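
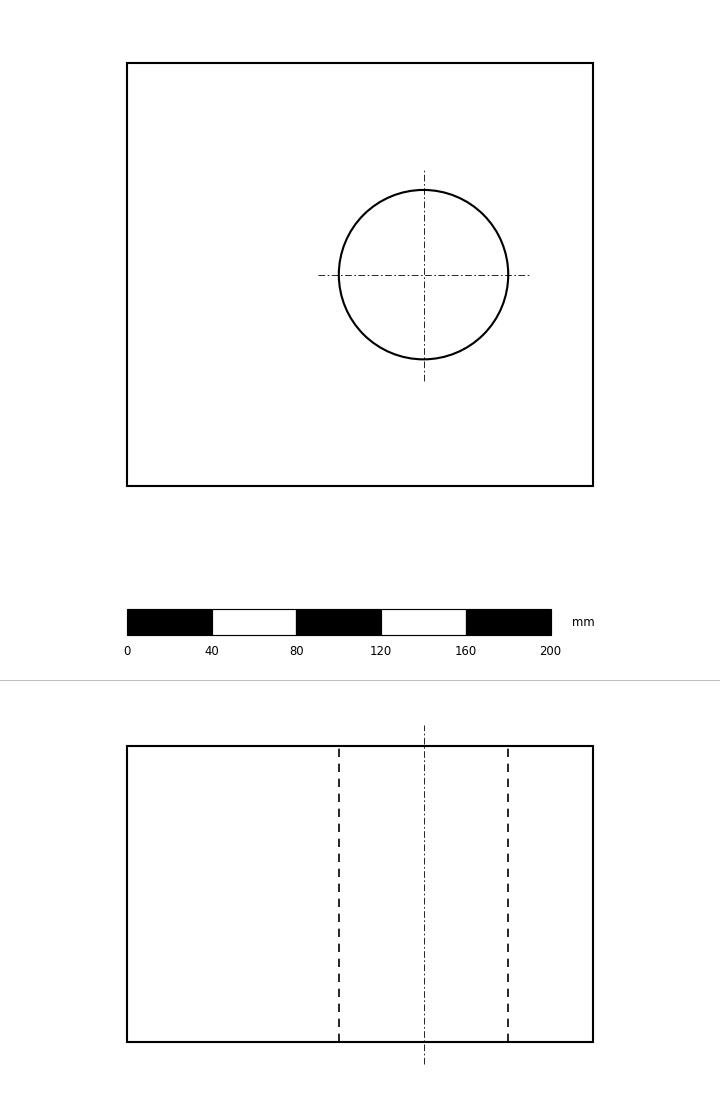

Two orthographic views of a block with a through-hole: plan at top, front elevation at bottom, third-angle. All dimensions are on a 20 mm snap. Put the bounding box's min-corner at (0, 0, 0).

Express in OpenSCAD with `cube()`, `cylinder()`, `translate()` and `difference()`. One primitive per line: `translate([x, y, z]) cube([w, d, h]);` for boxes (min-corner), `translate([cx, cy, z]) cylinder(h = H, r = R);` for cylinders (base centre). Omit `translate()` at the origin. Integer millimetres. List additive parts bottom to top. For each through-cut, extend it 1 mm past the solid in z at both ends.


difference() {
  cube([220, 200, 140]);
  translate([140, 100, -1]) cylinder(h = 142, r = 40);
}


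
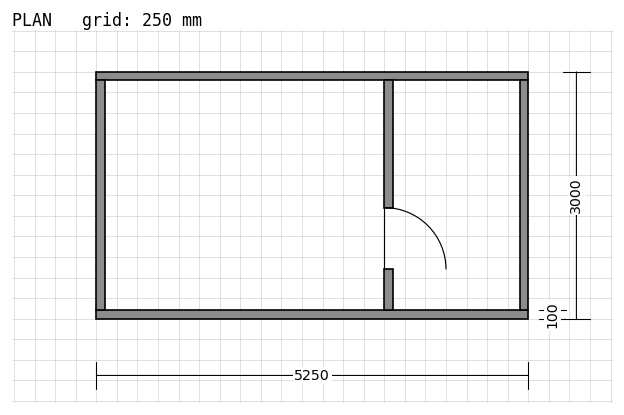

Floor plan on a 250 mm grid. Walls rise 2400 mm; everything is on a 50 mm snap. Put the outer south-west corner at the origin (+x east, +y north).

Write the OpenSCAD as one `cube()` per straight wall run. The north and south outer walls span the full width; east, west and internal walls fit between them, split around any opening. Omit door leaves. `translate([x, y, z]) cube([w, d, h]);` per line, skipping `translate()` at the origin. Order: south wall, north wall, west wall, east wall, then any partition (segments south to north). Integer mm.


cube([5250, 100, 2400]);
translate([0, 2900, 0]) cube([5250, 100, 2400]);
translate([0, 100, 0]) cube([100, 2800, 2400]);
translate([5150, 100, 0]) cube([100, 2800, 2400]);
translate([3500, 100, 0]) cube([100, 500, 2400]);
translate([3500, 1350, 0]) cube([100, 1550, 2400]);


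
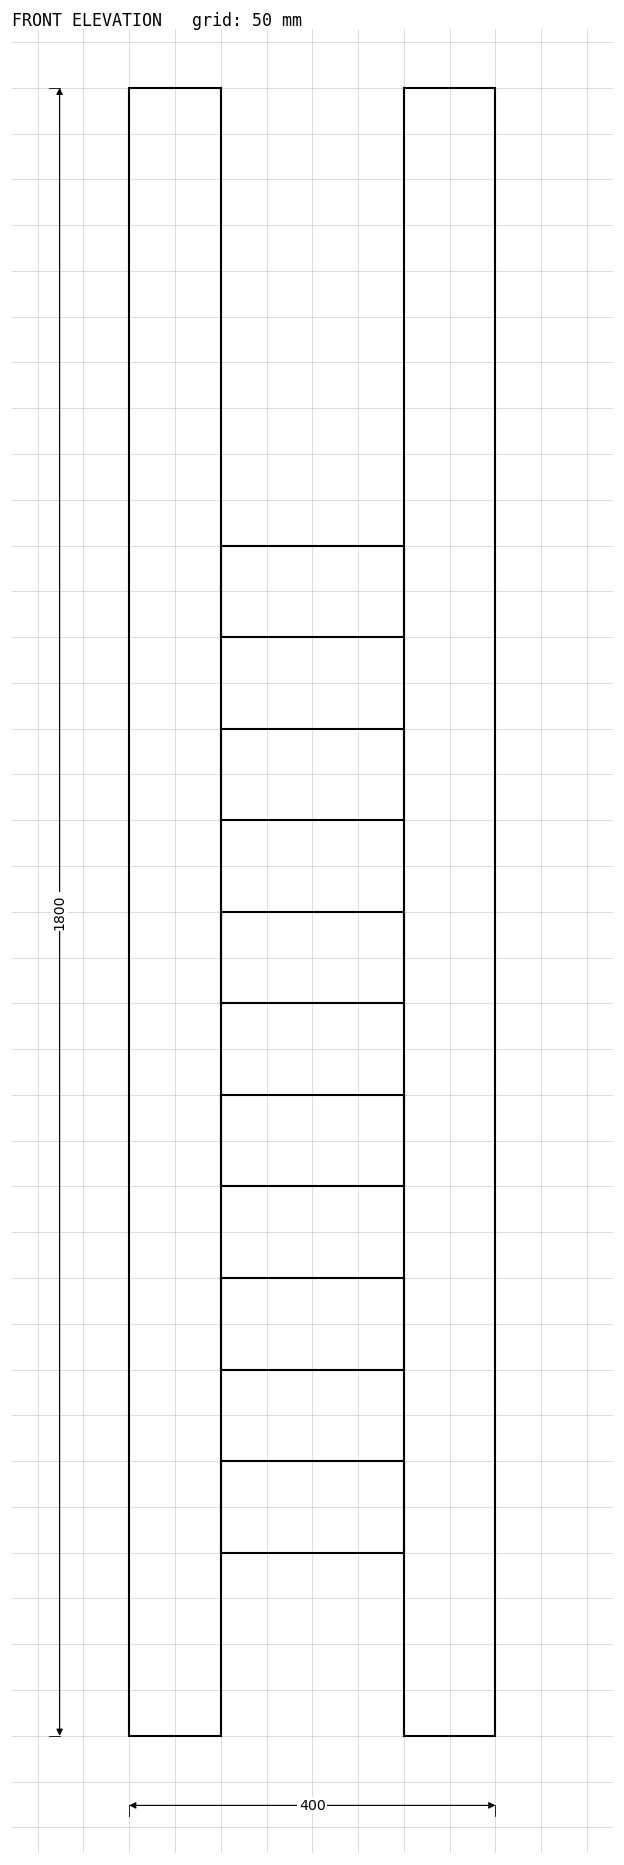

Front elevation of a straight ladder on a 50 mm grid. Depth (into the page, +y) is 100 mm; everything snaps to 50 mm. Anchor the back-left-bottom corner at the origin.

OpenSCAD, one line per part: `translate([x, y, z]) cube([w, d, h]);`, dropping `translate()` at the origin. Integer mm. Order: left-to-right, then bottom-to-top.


cube([100, 100, 1800]);
translate([100, 0, 200]) cube([200, 100, 100]);
translate([100, 0, 400]) cube([200, 100, 100]);
translate([100, 0, 600]) cube([200, 100, 100]);
translate([100, 0, 800]) cube([200, 100, 100]);
translate([100, 0, 1000]) cube([200, 100, 100]);
translate([100, 0, 1200]) cube([200, 100, 100]);
translate([300, 0, 0]) cube([100, 100, 1800]);


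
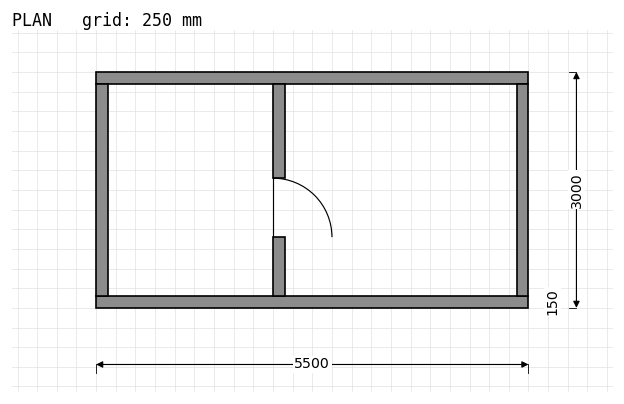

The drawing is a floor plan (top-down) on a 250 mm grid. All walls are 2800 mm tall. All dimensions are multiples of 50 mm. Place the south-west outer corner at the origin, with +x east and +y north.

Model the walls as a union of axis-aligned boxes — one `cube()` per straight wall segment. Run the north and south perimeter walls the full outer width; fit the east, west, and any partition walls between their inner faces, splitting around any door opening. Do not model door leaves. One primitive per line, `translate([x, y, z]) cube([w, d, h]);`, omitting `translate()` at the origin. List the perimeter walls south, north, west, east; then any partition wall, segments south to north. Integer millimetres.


cube([5500, 150, 2800]);
translate([0, 2850, 0]) cube([5500, 150, 2800]);
translate([0, 150, 0]) cube([150, 2700, 2800]);
translate([5350, 150, 0]) cube([150, 2700, 2800]);
translate([2250, 150, 0]) cube([150, 750, 2800]);
translate([2250, 1650, 0]) cube([150, 1200, 2800]);


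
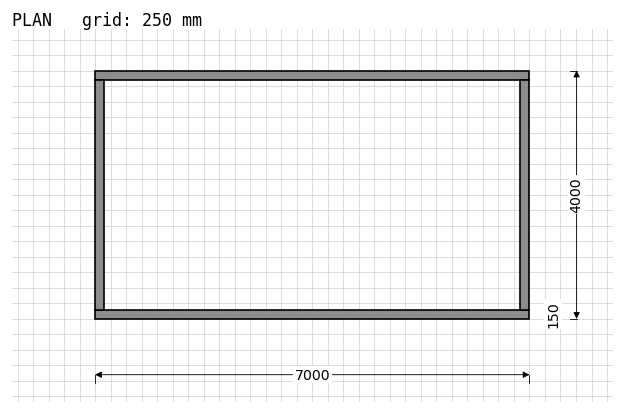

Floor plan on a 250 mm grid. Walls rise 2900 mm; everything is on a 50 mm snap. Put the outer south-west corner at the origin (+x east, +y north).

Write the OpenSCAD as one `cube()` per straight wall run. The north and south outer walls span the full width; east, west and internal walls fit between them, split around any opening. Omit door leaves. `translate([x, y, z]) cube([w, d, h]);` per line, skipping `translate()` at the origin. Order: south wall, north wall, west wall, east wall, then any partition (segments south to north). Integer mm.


cube([7000, 150, 2900]);
translate([0, 3850, 0]) cube([7000, 150, 2900]);
translate([0, 150, 0]) cube([150, 3700, 2900]);
translate([6850, 150, 0]) cube([150, 3700, 2900]);


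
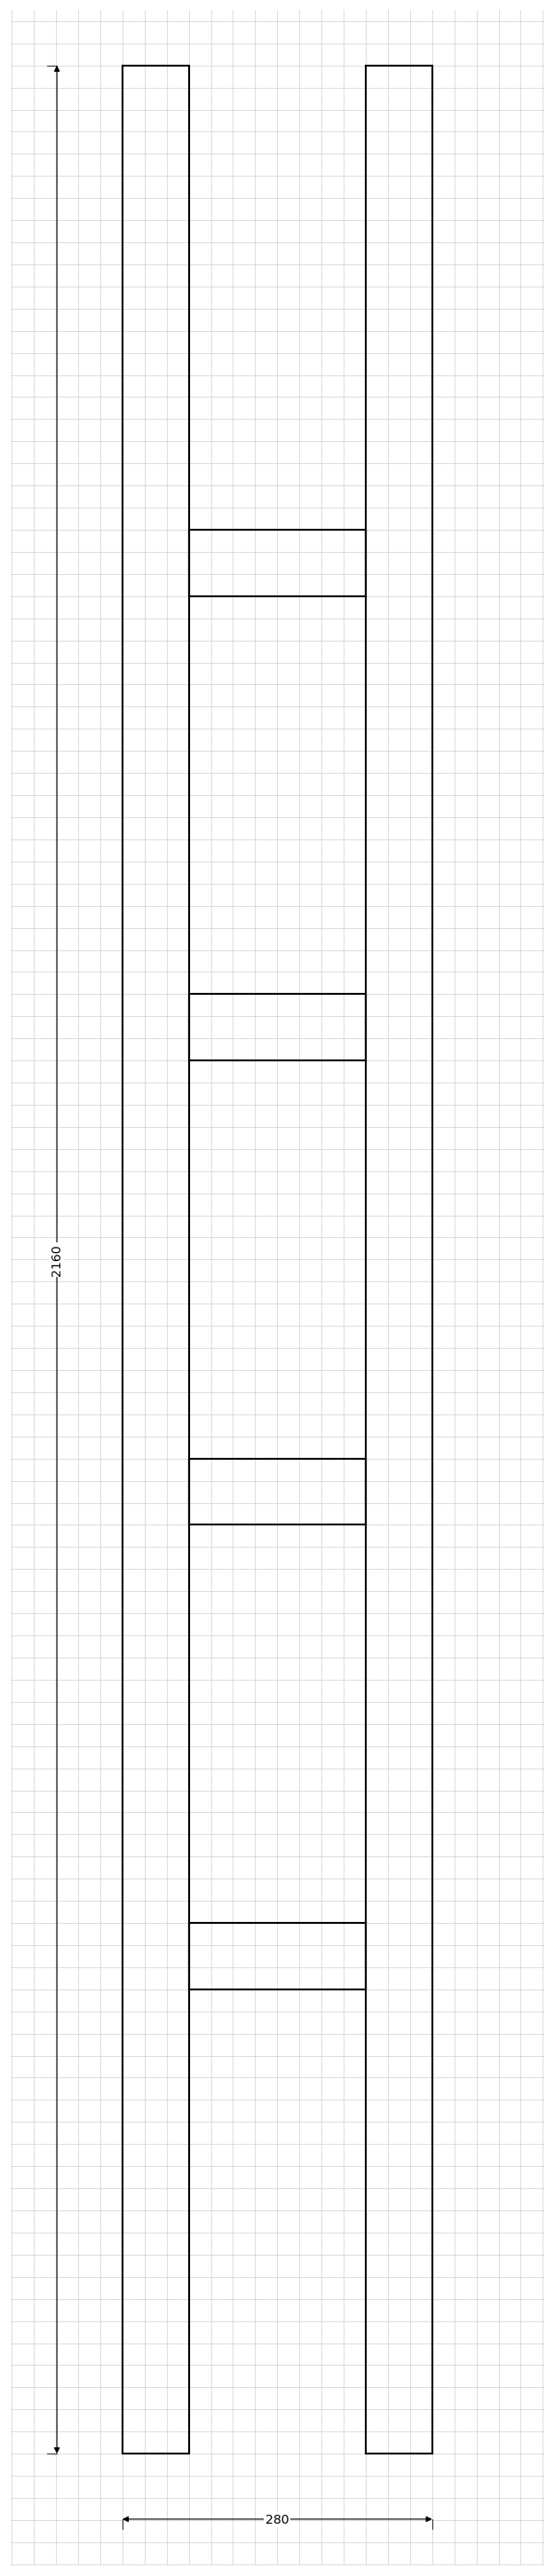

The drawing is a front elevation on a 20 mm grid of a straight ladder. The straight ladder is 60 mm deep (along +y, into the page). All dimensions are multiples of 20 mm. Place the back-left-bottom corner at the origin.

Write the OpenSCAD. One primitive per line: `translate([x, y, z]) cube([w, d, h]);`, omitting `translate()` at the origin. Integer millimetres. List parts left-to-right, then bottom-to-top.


cube([60, 60, 2160]);
translate([60, 0, 420]) cube([160, 60, 60]);
translate([60, 0, 840]) cube([160, 60, 60]);
translate([60, 0, 1260]) cube([160, 60, 60]);
translate([60, 0, 1680]) cube([160, 60, 60]);
translate([220, 0, 0]) cube([60, 60, 2160]);


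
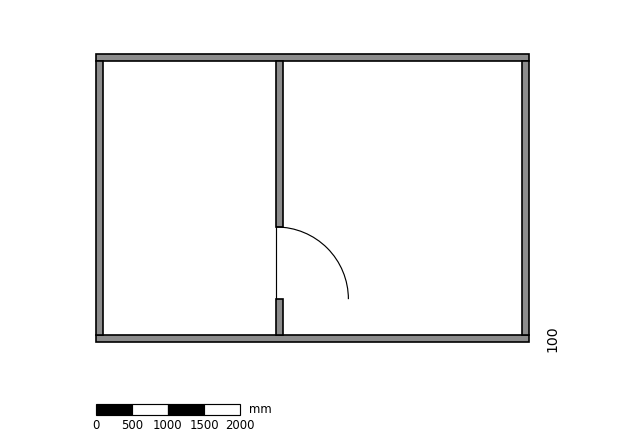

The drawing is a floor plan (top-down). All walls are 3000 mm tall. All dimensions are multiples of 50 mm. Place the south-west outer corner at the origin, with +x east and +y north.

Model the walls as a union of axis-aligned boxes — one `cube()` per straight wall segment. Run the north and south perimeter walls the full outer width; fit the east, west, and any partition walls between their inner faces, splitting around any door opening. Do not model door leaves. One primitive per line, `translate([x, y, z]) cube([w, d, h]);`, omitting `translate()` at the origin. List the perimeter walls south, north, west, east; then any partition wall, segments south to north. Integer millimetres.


cube([6000, 100, 3000]);
translate([0, 3900, 0]) cube([6000, 100, 3000]);
translate([0, 100, 0]) cube([100, 3800, 3000]);
translate([5900, 100, 0]) cube([100, 3800, 3000]);
translate([2500, 100, 0]) cube([100, 500, 3000]);
translate([2500, 1600, 0]) cube([100, 2300, 3000]);


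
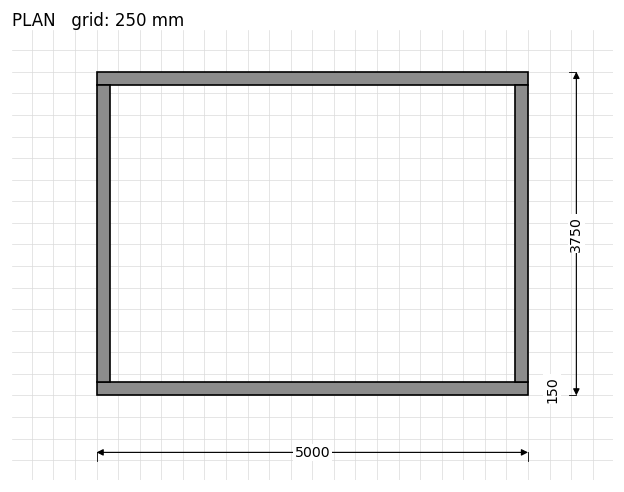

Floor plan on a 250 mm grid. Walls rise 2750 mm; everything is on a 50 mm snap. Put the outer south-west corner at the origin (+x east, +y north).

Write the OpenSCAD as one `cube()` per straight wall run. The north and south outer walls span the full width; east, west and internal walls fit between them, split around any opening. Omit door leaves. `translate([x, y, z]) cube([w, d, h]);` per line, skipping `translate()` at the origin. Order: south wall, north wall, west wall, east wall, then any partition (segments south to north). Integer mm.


cube([5000, 150, 2750]);
translate([0, 3600, 0]) cube([5000, 150, 2750]);
translate([0, 150, 0]) cube([150, 3450, 2750]);
translate([4850, 150, 0]) cube([150, 3450, 2750]);


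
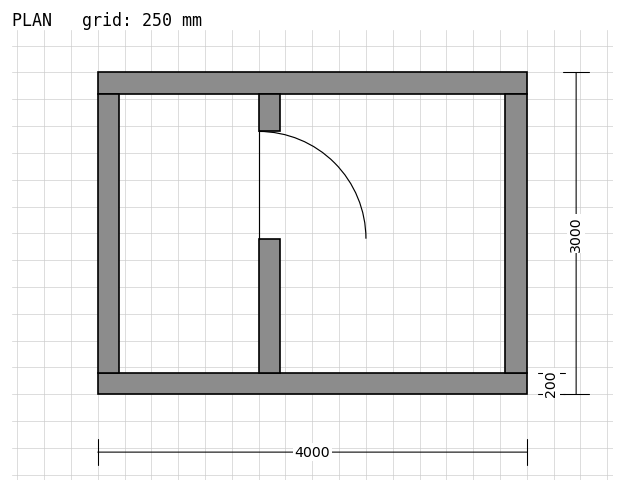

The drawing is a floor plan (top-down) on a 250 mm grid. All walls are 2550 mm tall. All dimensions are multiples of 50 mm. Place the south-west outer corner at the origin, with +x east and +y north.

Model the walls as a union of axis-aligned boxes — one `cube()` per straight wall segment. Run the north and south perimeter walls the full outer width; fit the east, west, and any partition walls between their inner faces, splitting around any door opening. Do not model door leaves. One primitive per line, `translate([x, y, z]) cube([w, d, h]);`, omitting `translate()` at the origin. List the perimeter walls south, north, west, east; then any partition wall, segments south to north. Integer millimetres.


cube([4000, 200, 2550]);
translate([0, 2800, 0]) cube([4000, 200, 2550]);
translate([0, 200, 0]) cube([200, 2600, 2550]);
translate([3800, 200, 0]) cube([200, 2600, 2550]);
translate([1500, 200, 0]) cube([200, 1250, 2550]);
translate([1500, 2450, 0]) cube([200, 350, 2550]);


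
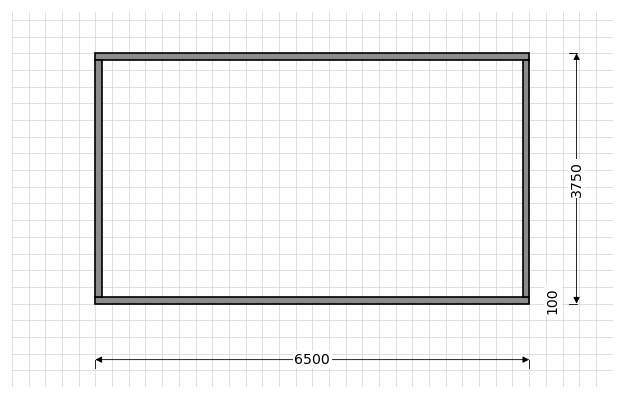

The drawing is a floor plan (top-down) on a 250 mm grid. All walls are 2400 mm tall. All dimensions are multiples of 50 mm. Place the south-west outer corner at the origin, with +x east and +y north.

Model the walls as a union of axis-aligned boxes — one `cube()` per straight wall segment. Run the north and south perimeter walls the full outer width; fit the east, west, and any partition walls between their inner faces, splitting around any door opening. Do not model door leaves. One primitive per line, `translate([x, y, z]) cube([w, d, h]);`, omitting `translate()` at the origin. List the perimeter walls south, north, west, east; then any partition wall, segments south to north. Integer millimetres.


cube([6500, 100, 2400]);
translate([0, 3650, 0]) cube([6500, 100, 2400]);
translate([0, 100, 0]) cube([100, 3550, 2400]);
translate([6400, 100, 0]) cube([100, 3550, 2400]);


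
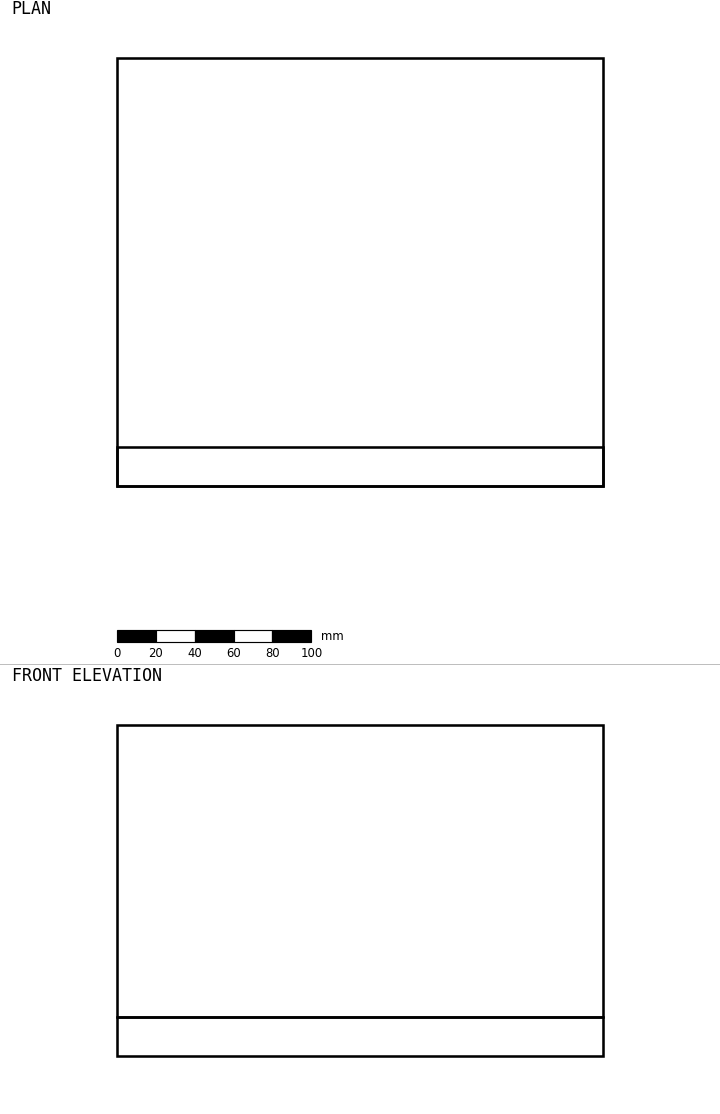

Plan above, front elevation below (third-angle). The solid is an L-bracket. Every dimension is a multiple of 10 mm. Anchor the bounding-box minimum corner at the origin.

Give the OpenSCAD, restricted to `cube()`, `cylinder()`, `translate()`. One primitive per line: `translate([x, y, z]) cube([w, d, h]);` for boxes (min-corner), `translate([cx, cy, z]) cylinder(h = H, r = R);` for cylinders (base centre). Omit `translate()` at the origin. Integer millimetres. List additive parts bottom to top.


cube([250, 220, 20]);
translate([0, 0, 20]) cube([250, 20, 150]);


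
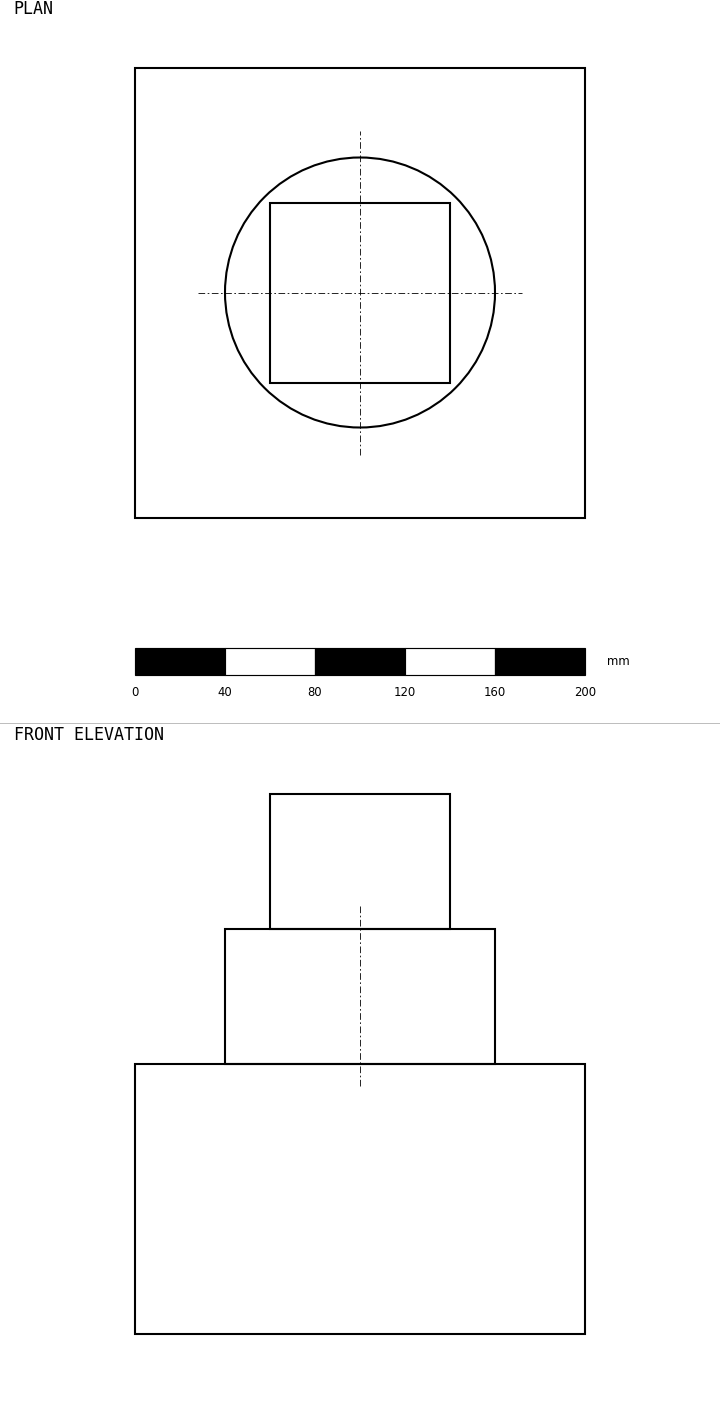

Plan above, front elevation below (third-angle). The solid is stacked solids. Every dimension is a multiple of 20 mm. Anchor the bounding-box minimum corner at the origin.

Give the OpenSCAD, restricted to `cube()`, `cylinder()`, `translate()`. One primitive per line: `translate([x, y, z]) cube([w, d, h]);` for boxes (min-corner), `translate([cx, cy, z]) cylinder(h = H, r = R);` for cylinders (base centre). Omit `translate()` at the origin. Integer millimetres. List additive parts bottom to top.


cube([200, 200, 120]);
translate([100, 100, 120]) cylinder(h = 60, r = 60);
translate([60, 60, 180]) cube([80, 80, 60]);


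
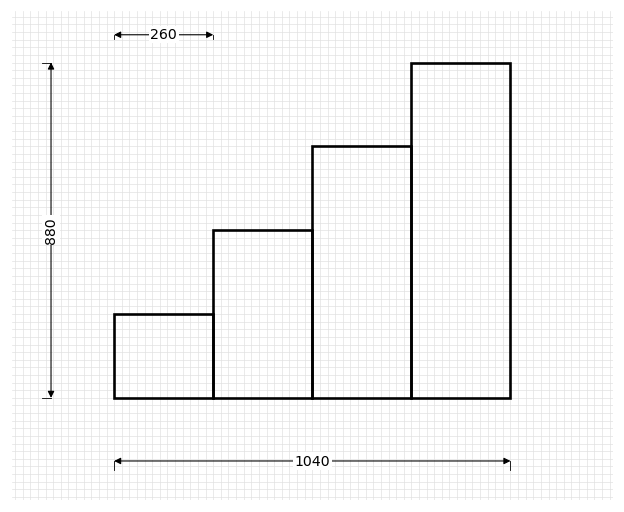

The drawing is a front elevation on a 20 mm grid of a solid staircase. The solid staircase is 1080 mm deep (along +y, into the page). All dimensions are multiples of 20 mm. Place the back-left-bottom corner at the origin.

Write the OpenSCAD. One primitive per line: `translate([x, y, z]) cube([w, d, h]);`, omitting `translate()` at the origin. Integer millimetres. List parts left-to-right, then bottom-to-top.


cube([260, 1080, 220]);
translate([260, 0, 0]) cube([260, 1080, 440]);
translate([520, 0, 0]) cube([260, 1080, 660]);
translate([780, 0, 0]) cube([260, 1080, 880]);


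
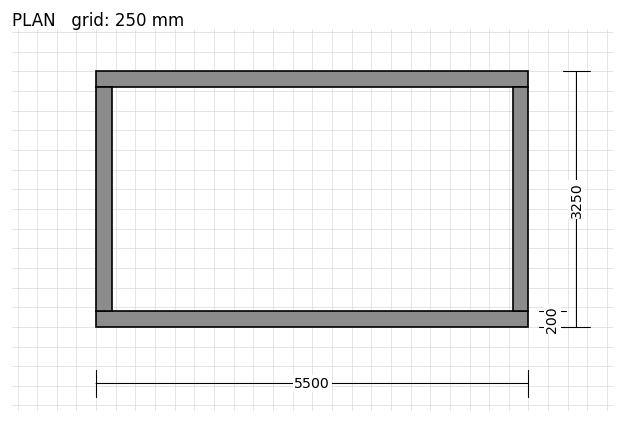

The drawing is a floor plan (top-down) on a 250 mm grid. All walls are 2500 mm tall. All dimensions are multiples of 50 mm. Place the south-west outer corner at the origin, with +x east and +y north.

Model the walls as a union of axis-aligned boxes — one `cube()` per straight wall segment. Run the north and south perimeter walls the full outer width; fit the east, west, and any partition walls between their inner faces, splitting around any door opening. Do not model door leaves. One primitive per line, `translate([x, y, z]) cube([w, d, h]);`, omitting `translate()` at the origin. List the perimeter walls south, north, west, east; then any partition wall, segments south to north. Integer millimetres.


cube([5500, 200, 2500]);
translate([0, 3050, 0]) cube([5500, 200, 2500]);
translate([0, 200, 0]) cube([200, 2850, 2500]);
translate([5300, 200, 0]) cube([200, 2850, 2500]);


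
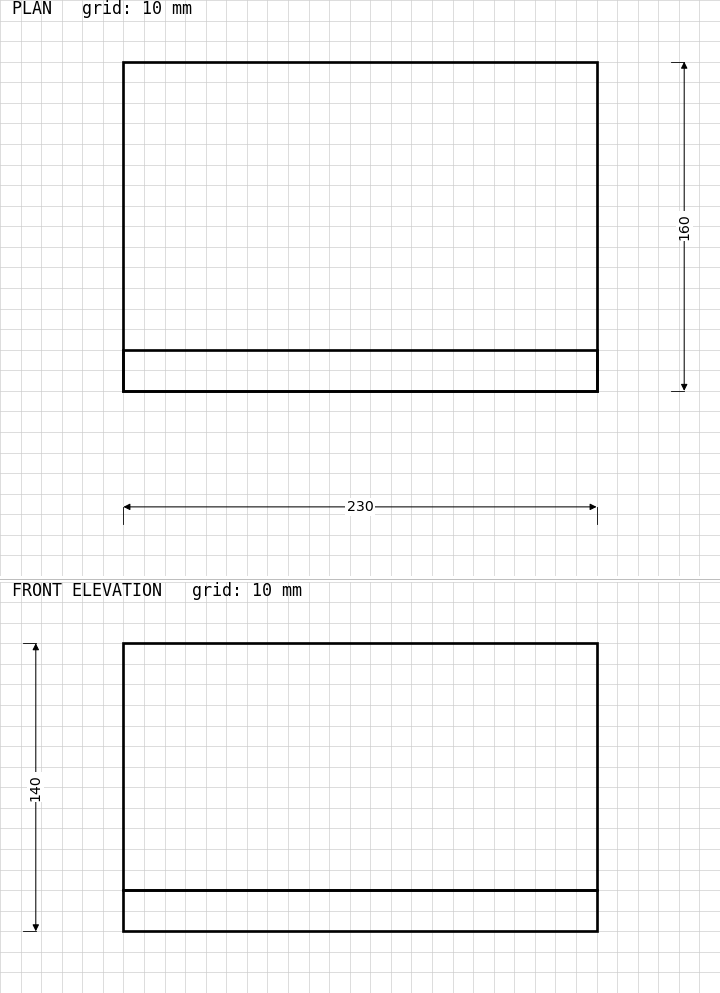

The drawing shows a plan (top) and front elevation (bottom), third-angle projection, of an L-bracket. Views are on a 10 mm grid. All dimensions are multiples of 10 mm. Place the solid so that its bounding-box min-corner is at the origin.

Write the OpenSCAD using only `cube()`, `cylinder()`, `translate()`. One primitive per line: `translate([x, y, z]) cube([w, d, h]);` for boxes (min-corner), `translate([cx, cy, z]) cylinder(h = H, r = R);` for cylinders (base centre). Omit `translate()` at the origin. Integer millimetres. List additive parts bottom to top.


cube([230, 160, 20]);
translate([0, 0, 20]) cube([230, 20, 120]);


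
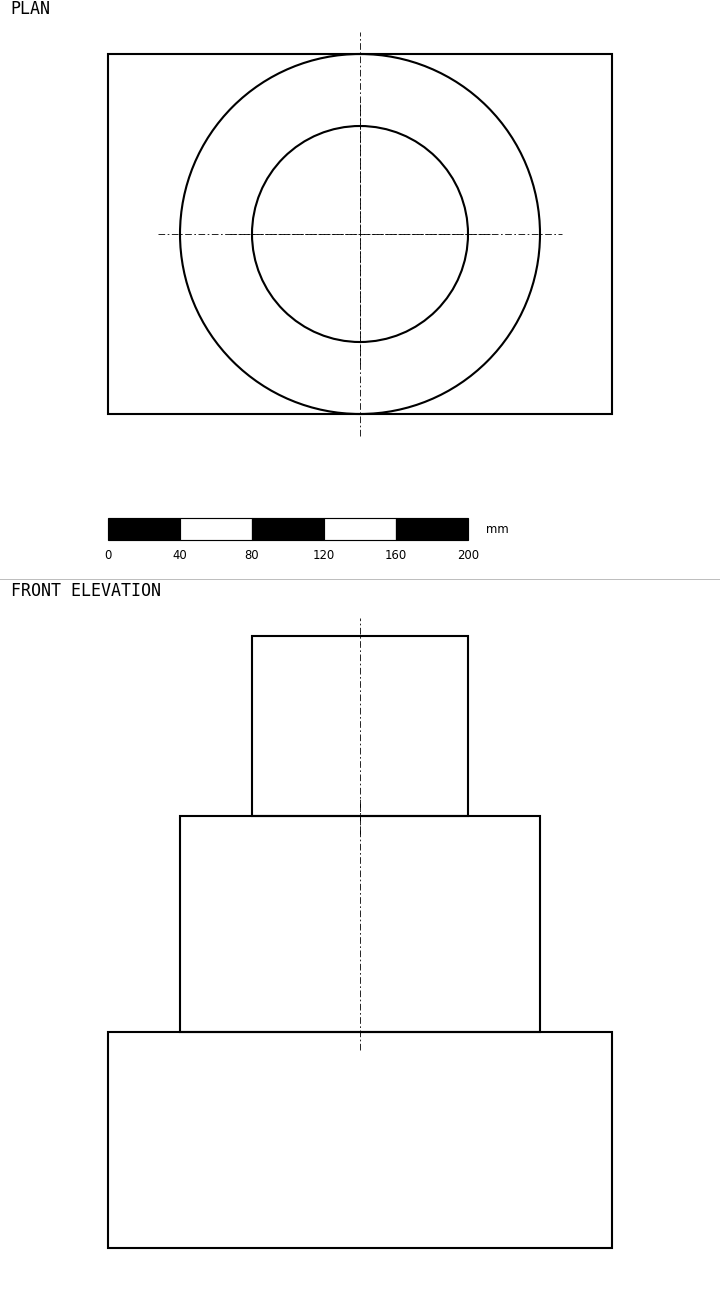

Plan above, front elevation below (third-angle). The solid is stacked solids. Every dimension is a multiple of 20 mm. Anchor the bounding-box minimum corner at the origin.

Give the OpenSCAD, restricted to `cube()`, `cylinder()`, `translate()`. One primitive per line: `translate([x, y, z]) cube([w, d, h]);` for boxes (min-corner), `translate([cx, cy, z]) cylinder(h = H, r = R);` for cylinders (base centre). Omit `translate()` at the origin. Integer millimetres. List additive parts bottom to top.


cube([280, 200, 120]);
translate([140, 100, 120]) cylinder(h = 120, r = 100);
translate([140, 100, 240]) cylinder(h = 100, r = 60);


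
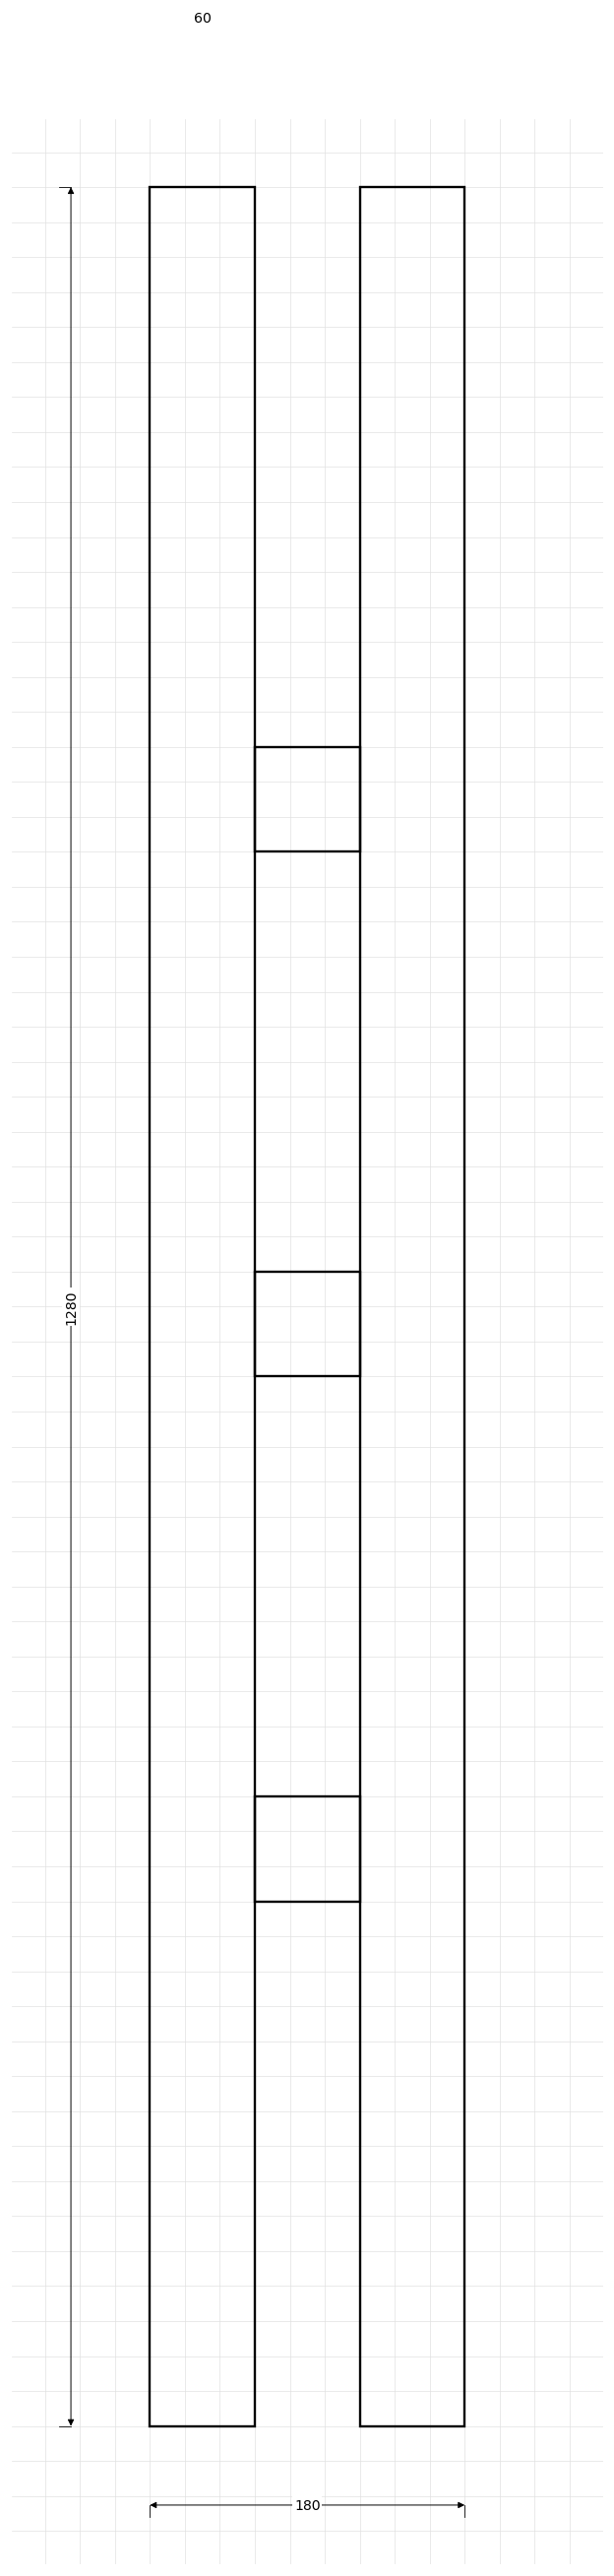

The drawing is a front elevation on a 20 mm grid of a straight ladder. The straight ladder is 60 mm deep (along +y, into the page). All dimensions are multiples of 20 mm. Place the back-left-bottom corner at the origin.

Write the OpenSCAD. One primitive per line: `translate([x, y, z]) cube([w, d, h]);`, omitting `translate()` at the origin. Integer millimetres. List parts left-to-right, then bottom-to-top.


cube([60, 60, 1280]);
translate([60, 0, 300]) cube([60, 60, 60]);
translate([60, 0, 600]) cube([60, 60, 60]);
translate([60, 0, 900]) cube([60, 60, 60]);
translate([120, 0, 0]) cube([60, 60, 1280]);


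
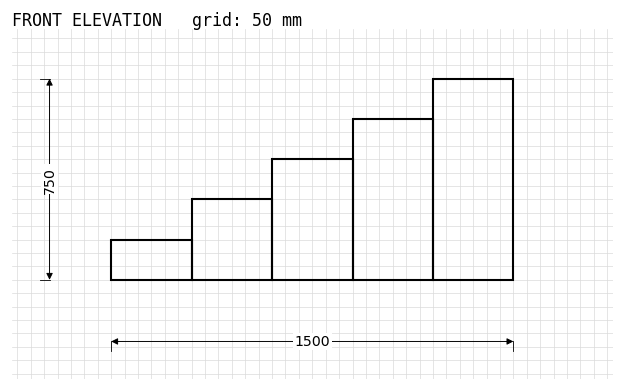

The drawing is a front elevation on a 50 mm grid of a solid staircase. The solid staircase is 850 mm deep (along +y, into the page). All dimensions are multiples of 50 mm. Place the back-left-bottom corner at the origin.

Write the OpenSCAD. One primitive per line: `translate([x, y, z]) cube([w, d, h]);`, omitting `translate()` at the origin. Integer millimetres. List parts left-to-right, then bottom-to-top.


cube([300, 850, 150]);
translate([300, 0, 0]) cube([300, 850, 300]);
translate([600, 0, 0]) cube([300, 850, 450]);
translate([900, 0, 0]) cube([300, 850, 600]);
translate([1200, 0, 0]) cube([300, 850, 750]);


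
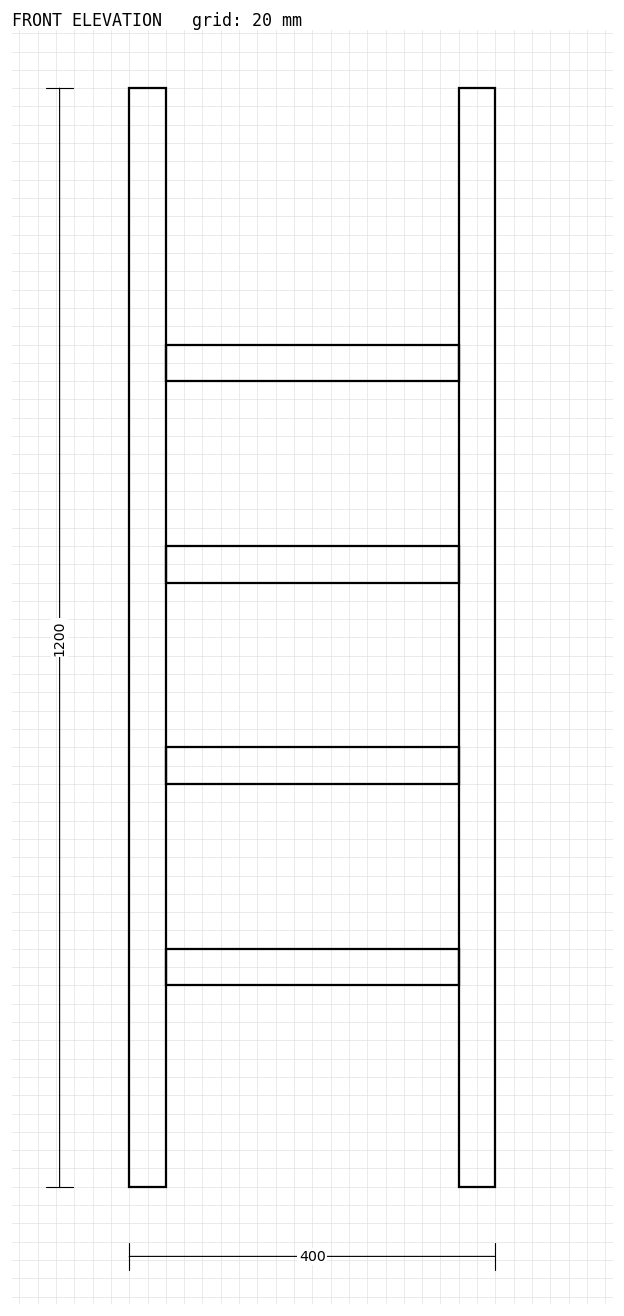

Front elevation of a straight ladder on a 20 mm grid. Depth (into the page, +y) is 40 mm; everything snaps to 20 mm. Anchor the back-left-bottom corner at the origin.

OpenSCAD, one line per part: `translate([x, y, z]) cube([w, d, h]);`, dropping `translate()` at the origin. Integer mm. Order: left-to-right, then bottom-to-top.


cube([40, 40, 1200]);
translate([40, 0, 220]) cube([320, 40, 40]);
translate([40, 0, 440]) cube([320, 40, 40]);
translate([40, 0, 660]) cube([320, 40, 40]);
translate([40, 0, 880]) cube([320, 40, 40]);
translate([360, 0, 0]) cube([40, 40, 1200]);


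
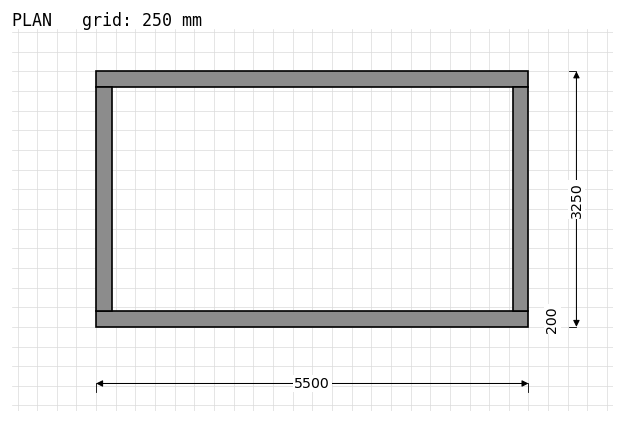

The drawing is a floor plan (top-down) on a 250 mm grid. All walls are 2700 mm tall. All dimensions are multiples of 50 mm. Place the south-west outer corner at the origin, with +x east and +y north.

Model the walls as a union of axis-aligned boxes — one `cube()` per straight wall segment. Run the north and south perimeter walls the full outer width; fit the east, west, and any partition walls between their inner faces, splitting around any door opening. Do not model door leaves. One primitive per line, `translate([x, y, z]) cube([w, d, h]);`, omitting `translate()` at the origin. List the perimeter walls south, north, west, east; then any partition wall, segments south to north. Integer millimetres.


cube([5500, 200, 2700]);
translate([0, 3050, 0]) cube([5500, 200, 2700]);
translate([0, 200, 0]) cube([200, 2850, 2700]);
translate([5300, 200, 0]) cube([200, 2850, 2700]);


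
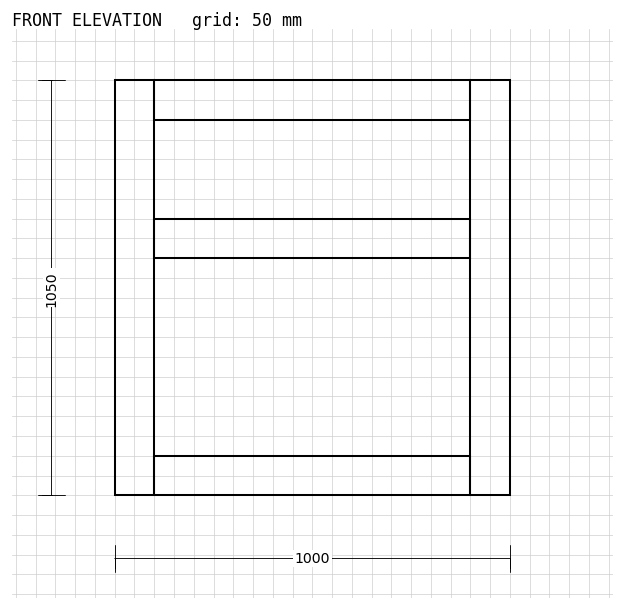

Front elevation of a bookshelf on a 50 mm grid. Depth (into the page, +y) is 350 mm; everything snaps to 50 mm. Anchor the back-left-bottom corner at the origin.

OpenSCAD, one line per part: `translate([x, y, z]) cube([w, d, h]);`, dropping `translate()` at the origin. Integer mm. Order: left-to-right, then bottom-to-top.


cube([100, 350, 1050]);
translate([100, 0, 0]) cube([800, 350, 100]);
translate([100, 0, 600]) cube([800, 350, 100]);
translate([100, 0, 950]) cube([800, 350, 100]);
translate([900, 0, 0]) cube([100, 350, 1050]);


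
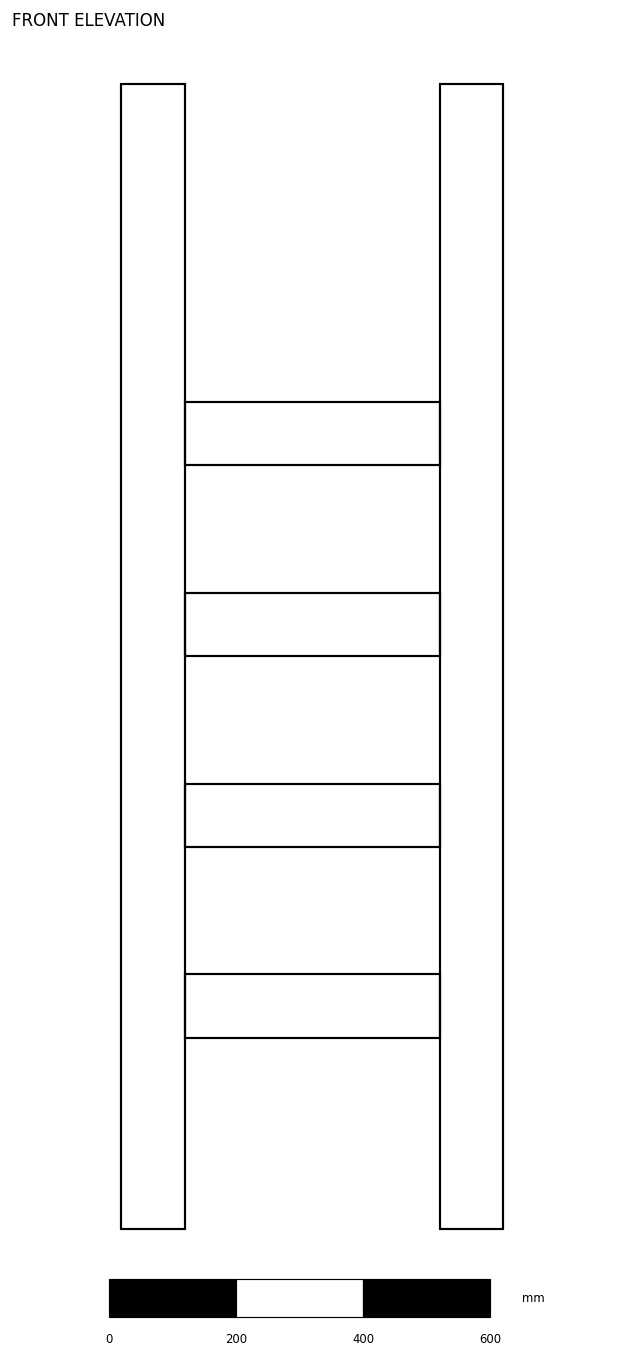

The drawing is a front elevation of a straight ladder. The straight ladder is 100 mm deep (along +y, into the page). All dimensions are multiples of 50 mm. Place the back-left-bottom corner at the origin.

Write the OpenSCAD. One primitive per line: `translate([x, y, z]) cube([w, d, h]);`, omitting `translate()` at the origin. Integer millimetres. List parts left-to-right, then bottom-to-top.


cube([100, 100, 1800]);
translate([100, 0, 300]) cube([400, 100, 100]);
translate([100, 0, 600]) cube([400, 100, 100]);
translate([100, 0, 900]) cube([400, 100, 100]);
translate([100, 0, 1200]) cube([400, 100, 100]);
translate([500, 0, 0]) cube([100, 100, 1800]);


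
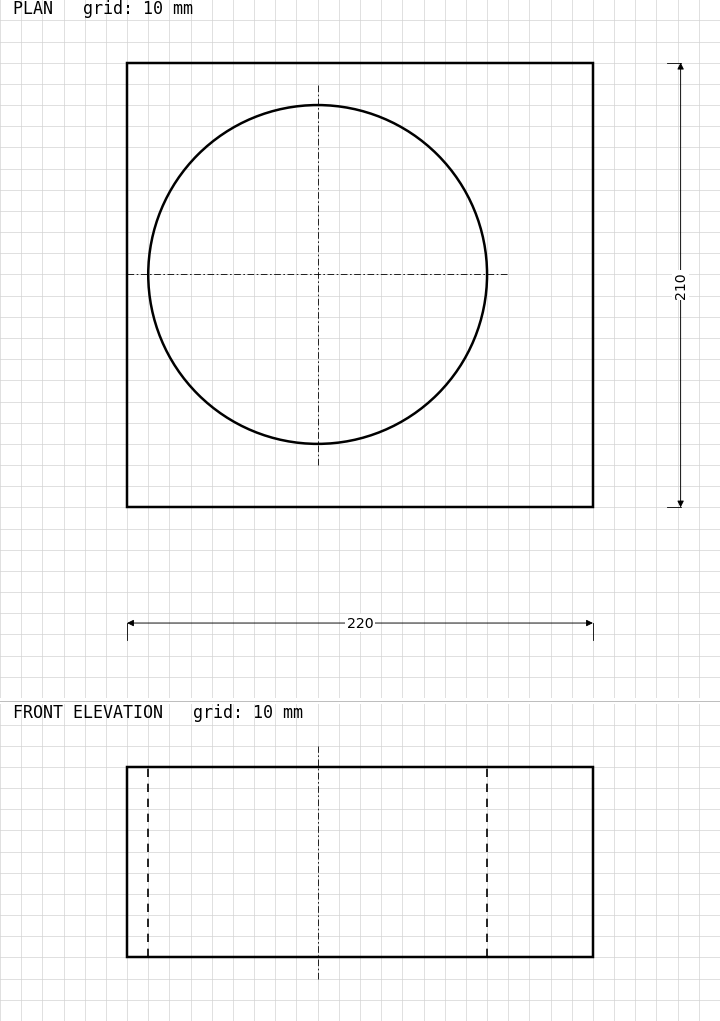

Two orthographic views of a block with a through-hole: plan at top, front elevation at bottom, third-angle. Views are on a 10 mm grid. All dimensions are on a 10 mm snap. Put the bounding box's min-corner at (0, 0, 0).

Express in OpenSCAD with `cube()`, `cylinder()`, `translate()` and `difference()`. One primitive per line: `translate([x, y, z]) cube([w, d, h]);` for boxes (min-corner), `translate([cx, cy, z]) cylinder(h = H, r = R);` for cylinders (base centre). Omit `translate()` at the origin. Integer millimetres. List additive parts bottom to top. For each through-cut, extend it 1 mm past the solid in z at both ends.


difference() {
  cube([220, 210, 90]);
  translate([90, 110, -1]) cylinder(h = 92, r = 80);
}


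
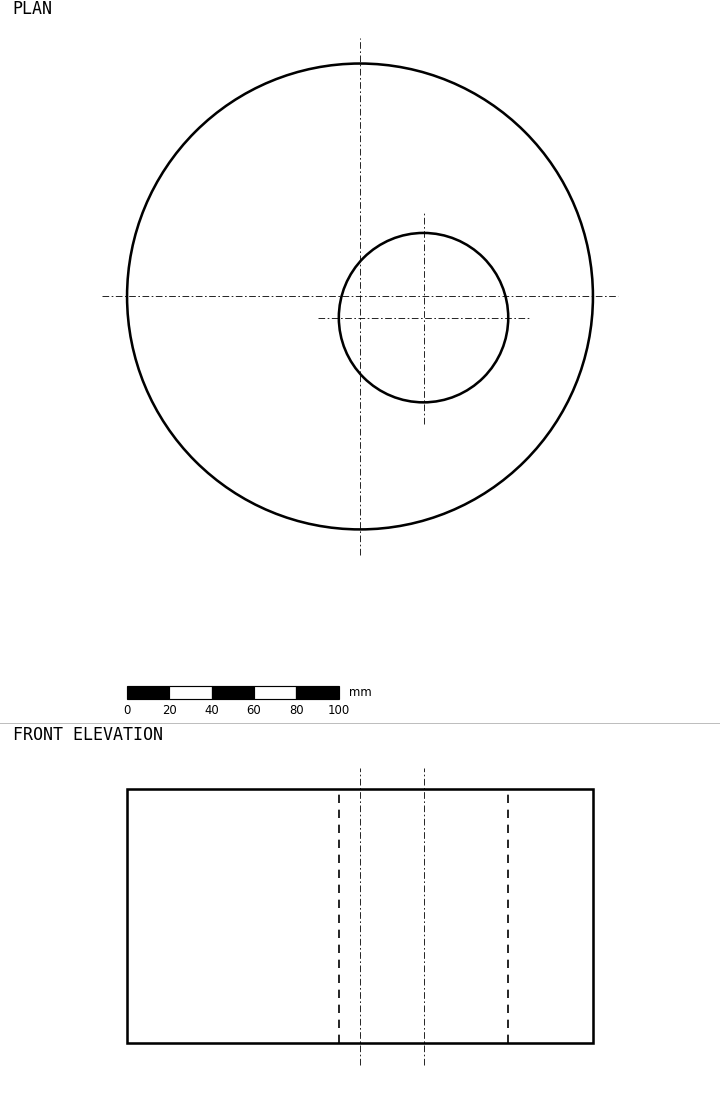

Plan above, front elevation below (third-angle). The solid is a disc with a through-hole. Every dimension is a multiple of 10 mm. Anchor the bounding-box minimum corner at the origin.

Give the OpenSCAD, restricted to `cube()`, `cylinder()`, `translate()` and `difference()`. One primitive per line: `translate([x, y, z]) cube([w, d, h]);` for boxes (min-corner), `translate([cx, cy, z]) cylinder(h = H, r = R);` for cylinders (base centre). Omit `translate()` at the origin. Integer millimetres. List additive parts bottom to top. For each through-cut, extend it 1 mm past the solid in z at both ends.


difference() {
  translate([110, 110, 0]) cylinder(h = 120, r = 110);
  translate([140, 100, -1]) cylinder(h = 122, r = 40);
}


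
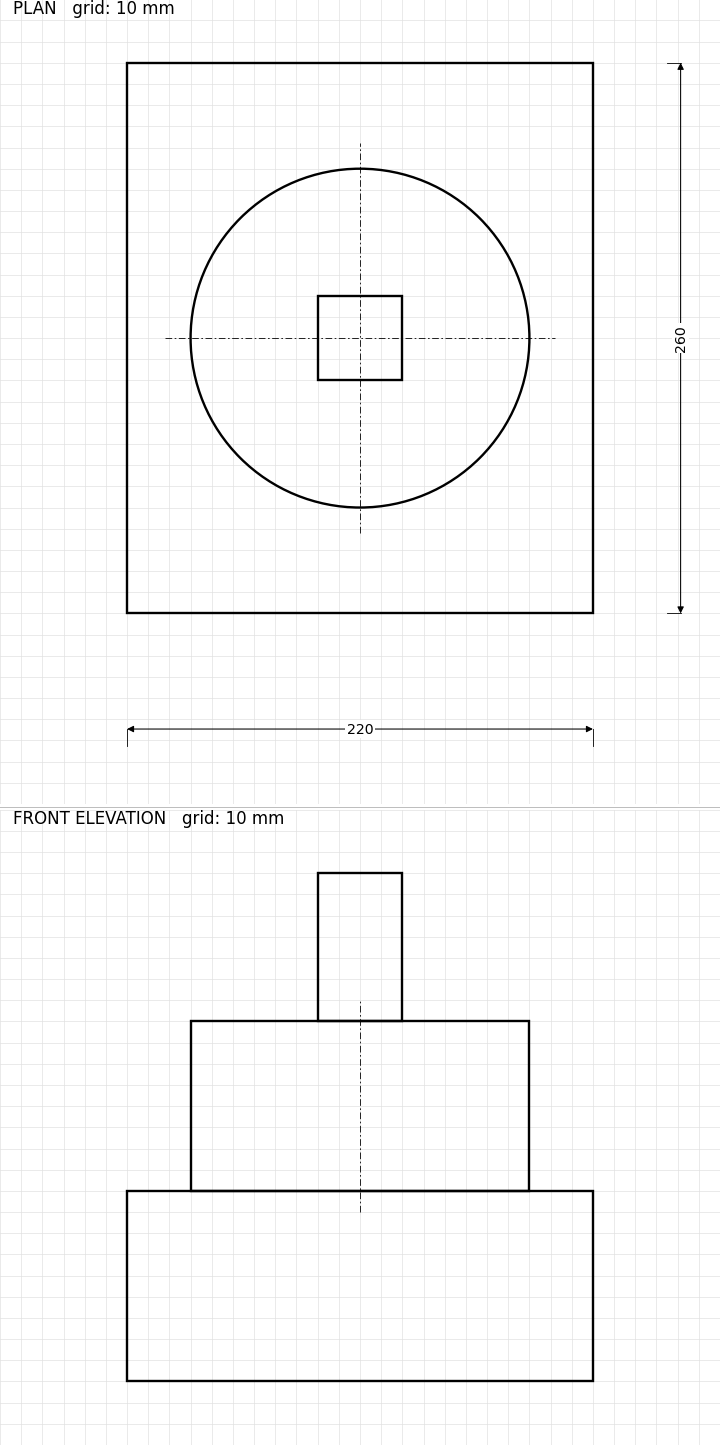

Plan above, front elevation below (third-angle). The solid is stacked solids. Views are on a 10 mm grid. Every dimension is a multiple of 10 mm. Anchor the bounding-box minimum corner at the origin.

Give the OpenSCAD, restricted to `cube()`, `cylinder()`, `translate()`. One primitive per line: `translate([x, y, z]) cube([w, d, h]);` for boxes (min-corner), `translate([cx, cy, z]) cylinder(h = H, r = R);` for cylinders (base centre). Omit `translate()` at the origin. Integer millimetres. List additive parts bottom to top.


cube([220, 260, 90]);
translate([110, 130, 90]) cylinder(h = 80, r = 80);
translate([90, 110, 170]) cube([40, 40, 70]);


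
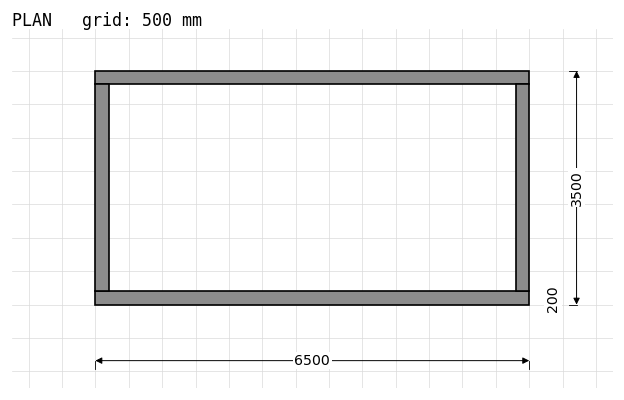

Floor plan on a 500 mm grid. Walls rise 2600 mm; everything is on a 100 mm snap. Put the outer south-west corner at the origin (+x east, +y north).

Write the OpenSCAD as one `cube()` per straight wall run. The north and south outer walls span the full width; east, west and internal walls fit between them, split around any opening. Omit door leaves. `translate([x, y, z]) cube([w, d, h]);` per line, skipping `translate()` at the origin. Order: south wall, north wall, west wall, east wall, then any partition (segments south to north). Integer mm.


cube([6500, 200, 2600]);
translate([0, 3300, 0]) cube([6500, 200, 2600]);
translate([0, 200, 0]) cube([200, 3100, 2600]);
translate([6300, 200, 0]) cube([200, 3100, 2600]);


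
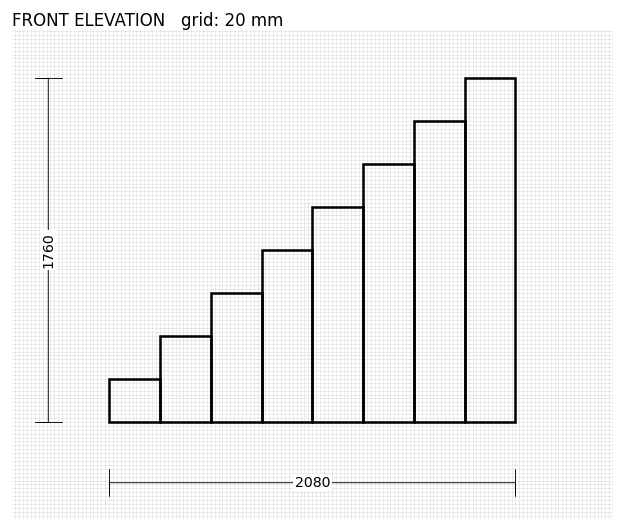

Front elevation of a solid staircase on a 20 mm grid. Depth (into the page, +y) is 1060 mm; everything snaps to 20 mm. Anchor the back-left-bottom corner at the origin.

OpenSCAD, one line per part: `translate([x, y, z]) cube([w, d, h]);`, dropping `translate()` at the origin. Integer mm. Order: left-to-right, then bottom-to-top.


cube([260, 1060, 220]);
translate([260, 0, 0]) cube([260, 1060, 440]);
translate([520, 0, 0]) cube([260, 1060, 660]);
translate([780, 0, 0]) cube([260, 1060, 880]);
translate([1040, 0, 0]) cube([260, 1060, 1100]);
translate([1300, 0, 0]) cube([260, 1060, 1320]);
translate([1560, 0, 0]) cube([260, 1060, 1540]);
translate([1820, 0, 0]) cube([260, 1060, 1760]);


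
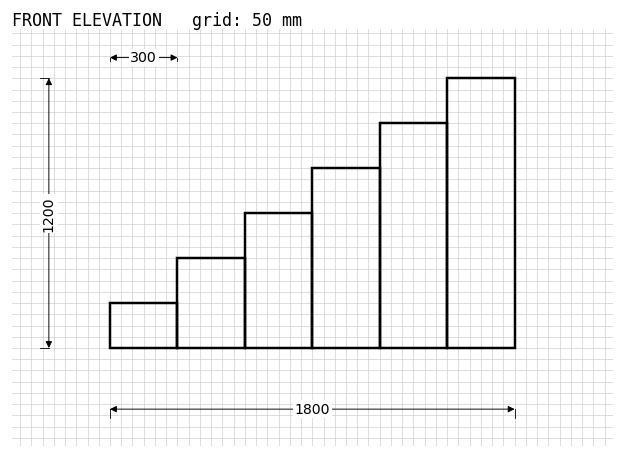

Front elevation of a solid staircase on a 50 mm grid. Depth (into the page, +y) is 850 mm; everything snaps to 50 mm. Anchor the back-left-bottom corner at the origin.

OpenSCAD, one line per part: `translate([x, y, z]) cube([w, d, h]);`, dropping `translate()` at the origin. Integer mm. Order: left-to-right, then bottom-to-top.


cube([300, 850, 200]);
translate([300, 0, 0]) cube([300, 850, 400]);
translate([600, 0, 0]) cube([300, 850, 600]);
translate([900, 0, 0]) cube([300, 850, 800]);
translate([1200, 0, 0]) cube([300, 850, 1000]);
translate([1500, 0, 0]) cube([300, 850, 1200]);


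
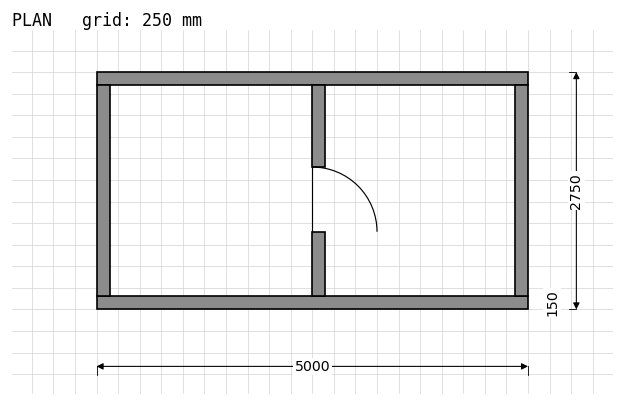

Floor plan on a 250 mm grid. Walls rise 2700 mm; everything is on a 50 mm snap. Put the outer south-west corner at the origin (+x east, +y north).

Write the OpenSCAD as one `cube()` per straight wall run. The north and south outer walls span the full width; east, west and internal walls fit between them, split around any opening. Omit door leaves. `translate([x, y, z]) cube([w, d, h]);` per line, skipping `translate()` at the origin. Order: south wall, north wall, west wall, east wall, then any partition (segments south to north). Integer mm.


cube([5000, 150, 2700]);
translate([0, 2600, 0]) cube([5000, 150, 2700]);
translate([0, 150, 0]) cube([150, 2450, 2700]);
translate([4850, 150, 0]) cube([150, 2450, 2700]);
translate([2500, 150, 0]) cube([150, 750, 2700]);
translate([2500, 1650, 0]) cube([150, 950, 2700]);


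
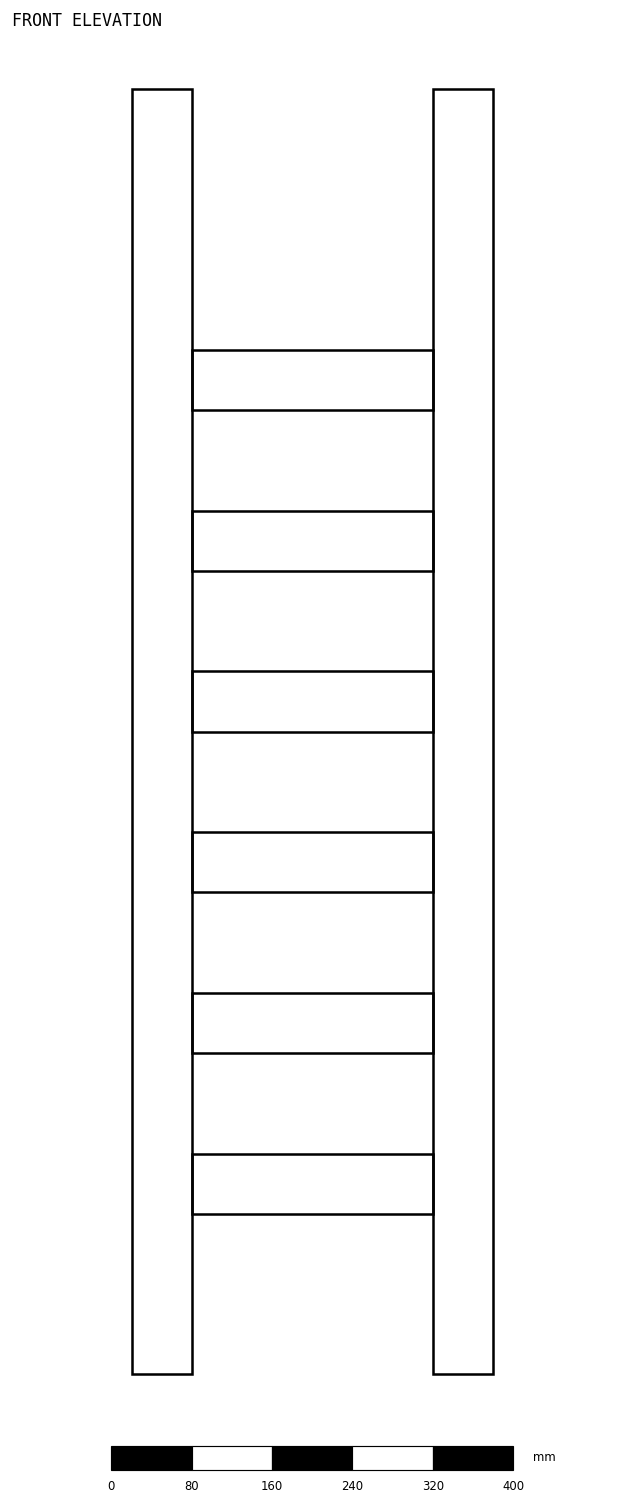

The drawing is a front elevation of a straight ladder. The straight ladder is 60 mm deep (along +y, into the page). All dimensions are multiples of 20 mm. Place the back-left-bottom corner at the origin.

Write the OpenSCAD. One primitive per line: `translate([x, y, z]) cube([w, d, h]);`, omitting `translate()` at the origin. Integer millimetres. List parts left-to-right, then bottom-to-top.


cube([60, 60, 1280]);
translate([60, 0, 160]) cube([240, 60, 60]);
translate([60, 0, 320]) cube([240, 60, 60]);
translate([60, 0, 480]) cube([240, 60, 60]);
translate([60, 0, 640]) cube([240, 60, 60]);
translate([60, 0, 800]) cube([240, 60, 60]);
translate([60, 0, 960]) cube([240, 60, 60]);
translate([300, 0, 0]) cube([60, 60, 1280]);


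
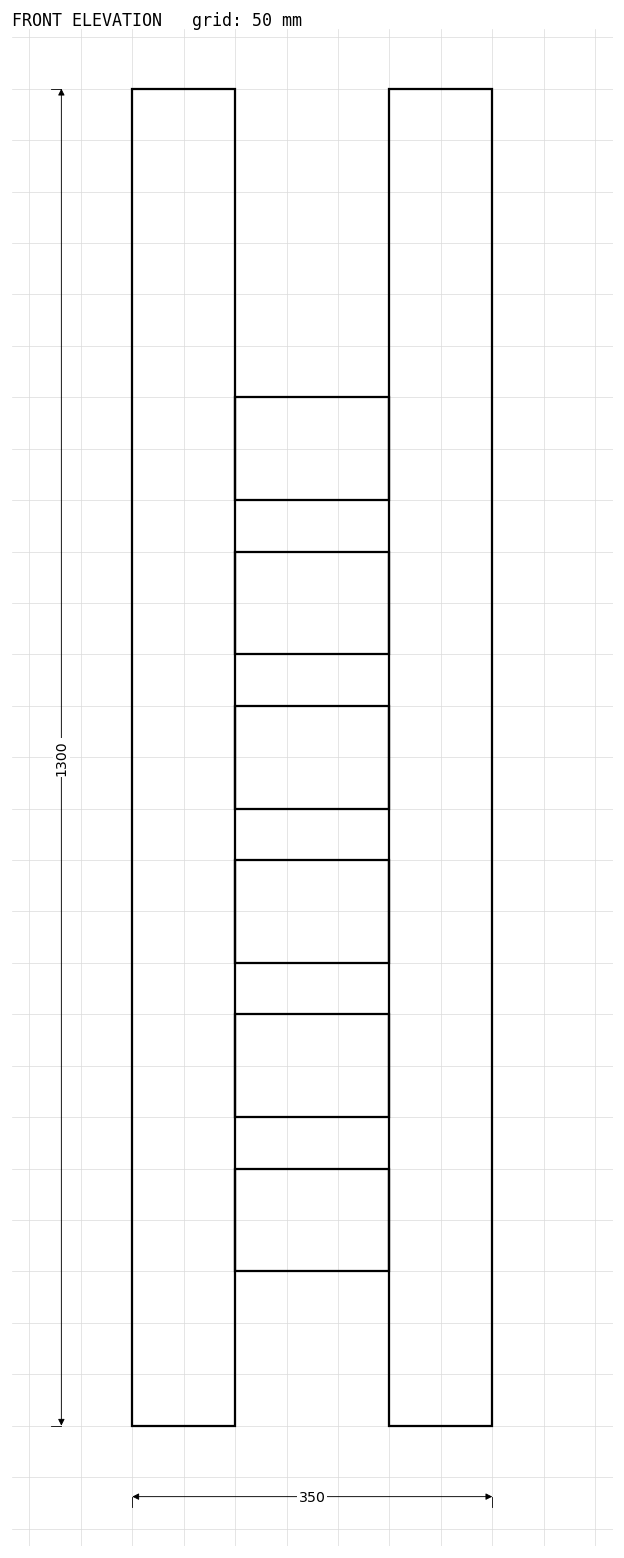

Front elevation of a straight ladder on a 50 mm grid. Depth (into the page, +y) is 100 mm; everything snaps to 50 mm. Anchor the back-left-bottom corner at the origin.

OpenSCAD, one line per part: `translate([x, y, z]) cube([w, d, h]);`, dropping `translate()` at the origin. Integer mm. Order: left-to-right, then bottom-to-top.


cube([100, 100, 1300]);
translate([100, 0, 150]) cube([150, 100, 100]);
translate([100, 0, 300]) cube([150, 100, 100]);
translate([100, 0, 450]) cube([150, 100, 100]);
translate([100, 0, 600]) cube([150, 100, 100]);
translate([100, 0, 750]) cube([150, 100, 100]);
translate([100, 0, 900]) cube([150, 100, 100]);
translate([250, 0, 0]) cube([100, 100, 1300]);


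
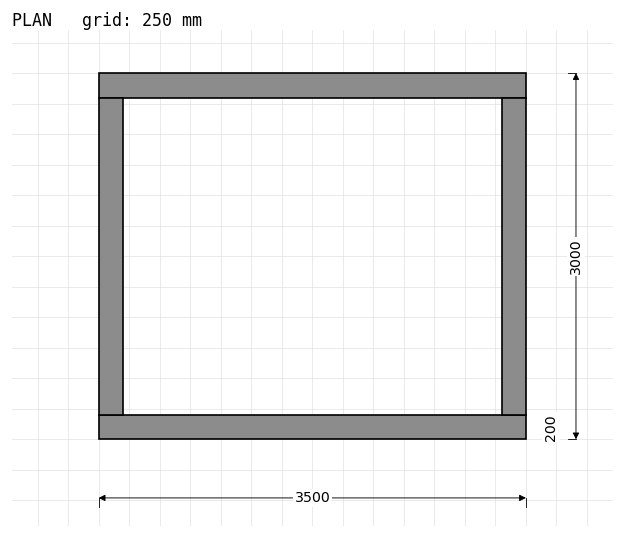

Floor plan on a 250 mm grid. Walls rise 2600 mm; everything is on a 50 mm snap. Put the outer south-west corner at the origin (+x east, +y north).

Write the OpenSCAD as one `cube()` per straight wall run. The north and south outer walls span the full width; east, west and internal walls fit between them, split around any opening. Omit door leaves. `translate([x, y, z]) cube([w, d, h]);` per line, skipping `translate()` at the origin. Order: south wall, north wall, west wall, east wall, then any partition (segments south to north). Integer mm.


cube([3500, 200, 2600]);
translate([0, 2800, 0]) cube([3500, 200, 2600]);
translate([0, 200, 0]) cube([200, 2600, 2600]);
translate([3300, 200, 0]) cube([200, 2600, 2600]);


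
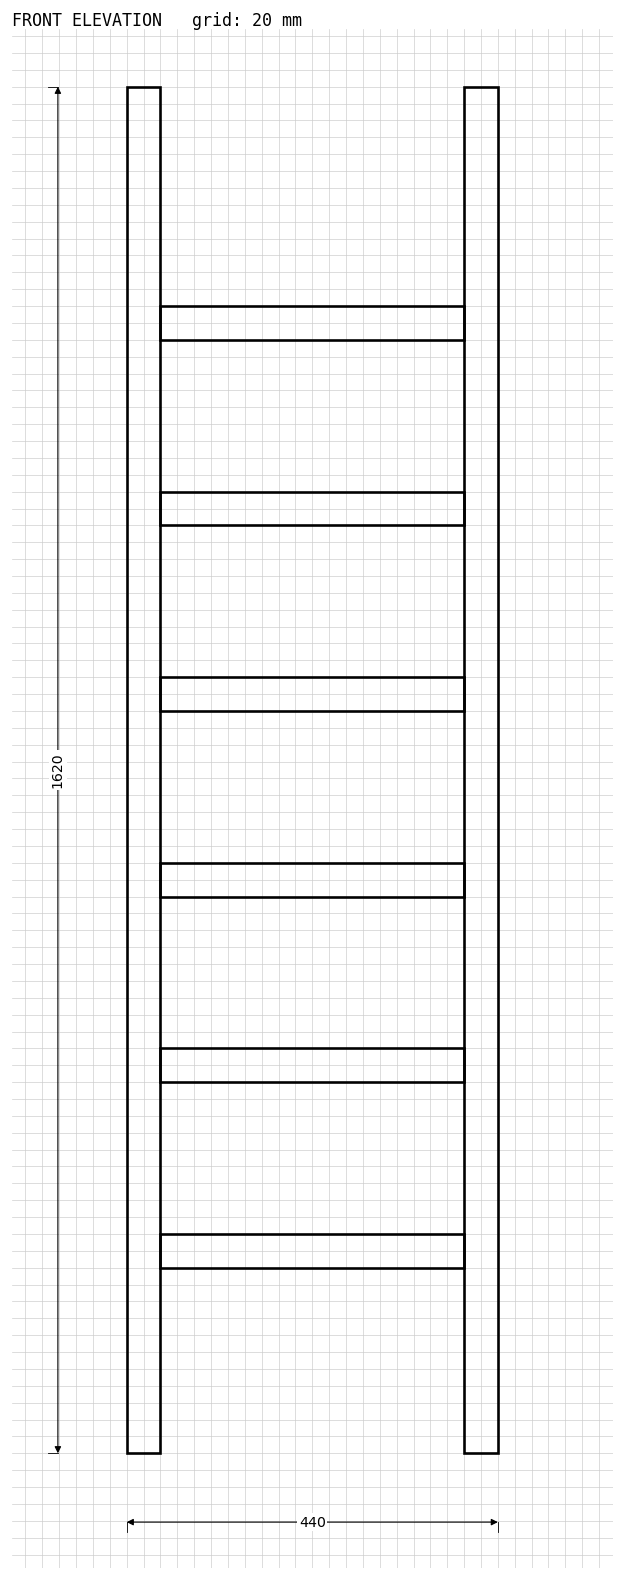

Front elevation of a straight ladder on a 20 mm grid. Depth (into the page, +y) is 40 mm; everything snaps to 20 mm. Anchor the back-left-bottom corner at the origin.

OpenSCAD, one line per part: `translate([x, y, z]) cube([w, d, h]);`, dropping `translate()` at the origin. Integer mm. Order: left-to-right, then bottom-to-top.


cube([40, 40, 1620]);
translate([40, 0, 220]) cube([360, 40, 40]);
translate([40, 0, 440]) cube([360, 40, 40]);
translate([40, 0, 660]) cube([360, 40, 40]);
translate([40, 0, 880]) cube([360, 40, 40]);
translate([40, 0, 1100]) cube([360, 40, 40]);
translate([40, 0, 1320]) cube([360, 40, 40]);
translate([400, 0, 0]) cube([40, 40, 1620]);


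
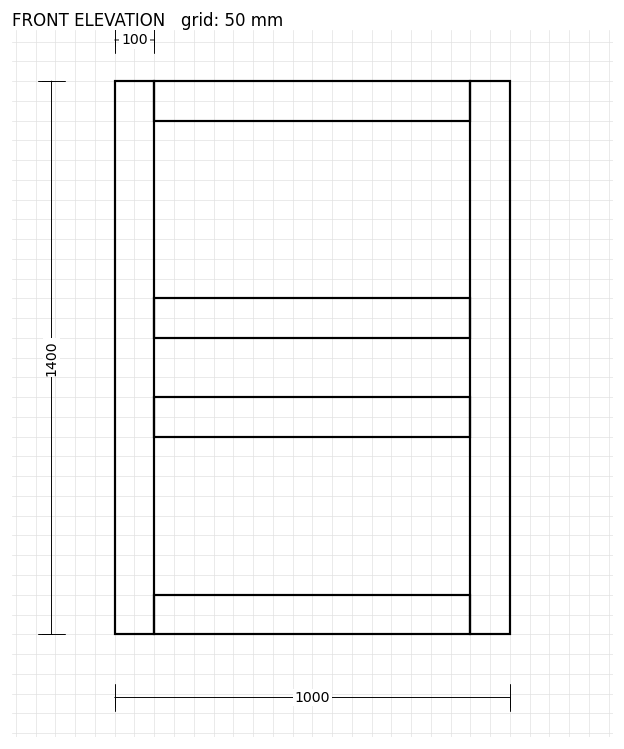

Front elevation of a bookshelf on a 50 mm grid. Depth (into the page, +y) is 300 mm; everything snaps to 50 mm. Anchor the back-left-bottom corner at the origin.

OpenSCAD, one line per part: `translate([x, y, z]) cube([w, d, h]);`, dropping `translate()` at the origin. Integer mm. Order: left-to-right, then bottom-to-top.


cube([100, 300, 1400]);
translate([100, 0, 0]) cube([800, 300, 100]);
translate([100, 0, 500]) cube([800, 300, 100]);
translate([100, 0, 750]) cube([800, 300, 100]);
translate([100, 0, 1300]) cube([800, 300, 100]);
translate([900, 0, 0]) cube([100, 300, 1400]);


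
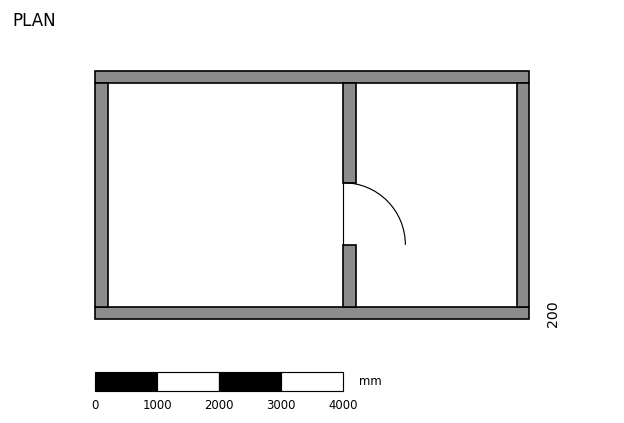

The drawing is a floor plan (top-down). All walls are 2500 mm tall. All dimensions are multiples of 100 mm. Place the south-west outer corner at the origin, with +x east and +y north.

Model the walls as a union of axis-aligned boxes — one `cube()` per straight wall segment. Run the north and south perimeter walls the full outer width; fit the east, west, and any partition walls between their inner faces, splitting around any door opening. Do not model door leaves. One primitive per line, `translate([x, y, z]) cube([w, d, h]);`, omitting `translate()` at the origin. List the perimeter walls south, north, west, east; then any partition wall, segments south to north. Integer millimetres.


cube([7000, 200, 2500]);
translate([0, 3800, 0]) cube([7000, 200, 2500]);
translate([0, 200, 0]) cube([200, 3600, 2500]);
translate([6800, 200, 0]) cube([200, 3600, 2500]);
translate([4000, 200, 0]) cube([200, 1000, 2500]);
translate([4000, 2200, 0]) cube([200, 1600, 2500]);


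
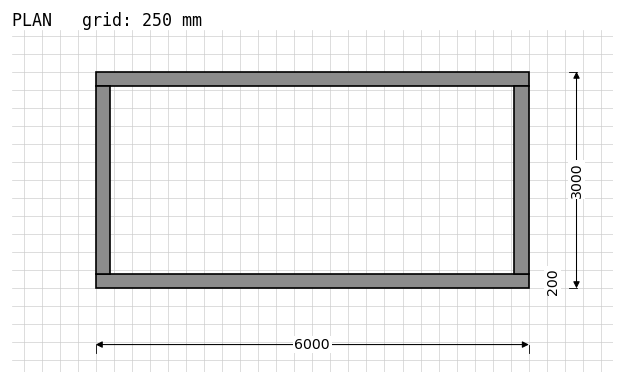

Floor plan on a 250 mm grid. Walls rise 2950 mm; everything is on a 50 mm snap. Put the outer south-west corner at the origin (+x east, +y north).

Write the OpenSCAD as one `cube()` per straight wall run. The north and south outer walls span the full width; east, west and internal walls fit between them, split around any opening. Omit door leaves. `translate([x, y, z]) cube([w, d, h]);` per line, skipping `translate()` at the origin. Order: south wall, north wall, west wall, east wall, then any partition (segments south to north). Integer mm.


cube([6000, 200, 2950]);
translate([0, 2800, 0]) cube([6000, 200, 2950]);
translate([0, 200, 0]) cube([200, 2600, 2950]);
translate([5800, 200, 0]) cube([200, 2600, 2950]);
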